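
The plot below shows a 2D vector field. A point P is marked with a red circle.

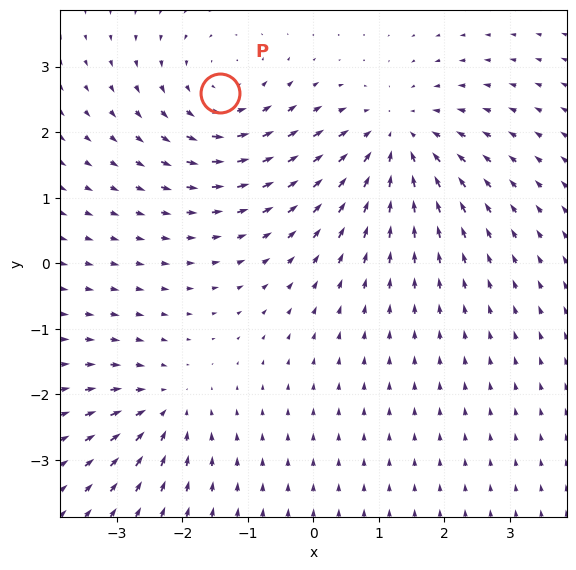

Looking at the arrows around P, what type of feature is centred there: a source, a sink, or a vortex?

At P (-1.4, 2.6) the arrows circulate counterclockwise. Divergence ≈0, curl about +3 — near-zero divergence with nonzero curl is a vortex.

vortex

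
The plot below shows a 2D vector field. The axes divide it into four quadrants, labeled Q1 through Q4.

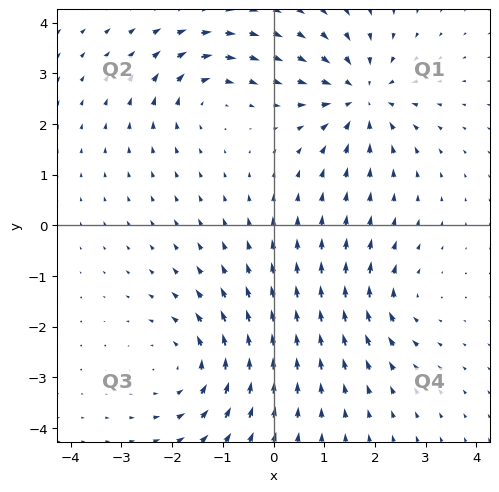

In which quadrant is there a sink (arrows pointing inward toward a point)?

The sink sits at approximately (1.7, 2.5), which lies in quadrant Q1. The divergence there is about -5, negative as expected for a sink.

Q1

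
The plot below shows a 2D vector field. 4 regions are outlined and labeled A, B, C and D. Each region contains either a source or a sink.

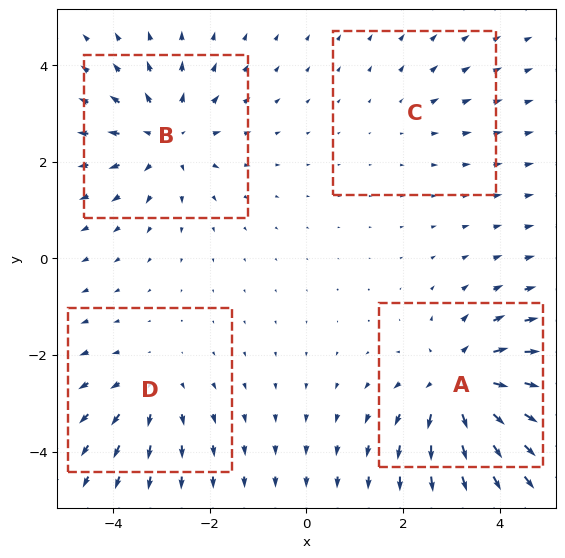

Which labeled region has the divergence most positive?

A

Divergence at each region's feature centre — A: about +6, B: about +5, C: about +2, D: about +3. Region A is most positive.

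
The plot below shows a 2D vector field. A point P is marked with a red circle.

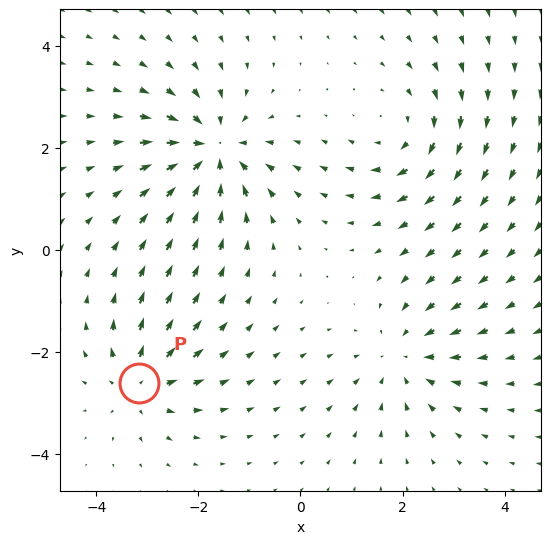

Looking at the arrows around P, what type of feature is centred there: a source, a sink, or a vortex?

source

At P (-3.2, -2.6) the arrows spread outward. Divergence about +4, curl ≈0 — positive divergence with near-zero curl is a source.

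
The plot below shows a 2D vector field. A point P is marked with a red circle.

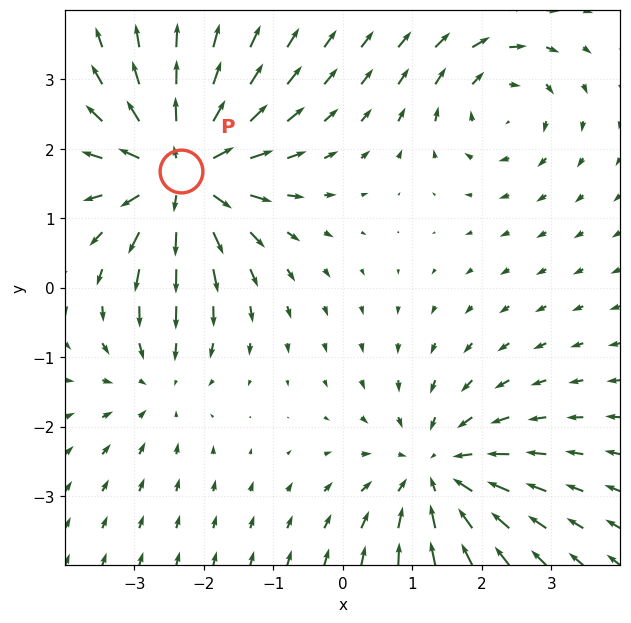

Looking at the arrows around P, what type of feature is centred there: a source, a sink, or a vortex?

source

At P (-2.3, 1.7) the arrows spread outward. Divergence about +6, curl ≈0 — positive divergence with near-zero curl is a source.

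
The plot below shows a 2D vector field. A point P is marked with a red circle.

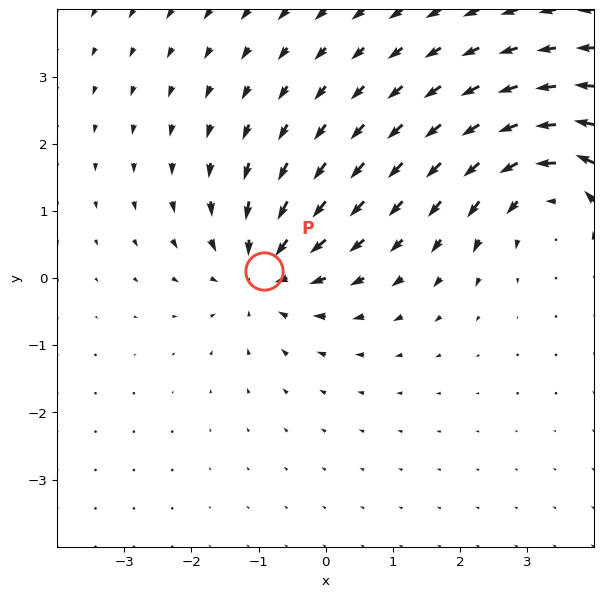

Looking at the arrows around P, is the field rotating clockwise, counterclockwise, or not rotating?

not rotating

Near P at (-0.9, 0.1) the arrows show no circulation. The curl there is ≈0.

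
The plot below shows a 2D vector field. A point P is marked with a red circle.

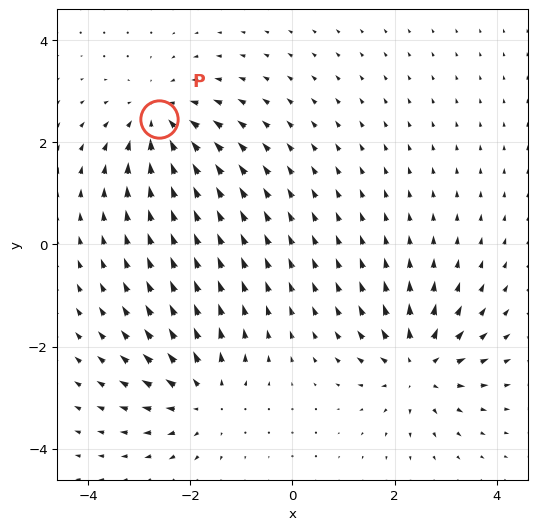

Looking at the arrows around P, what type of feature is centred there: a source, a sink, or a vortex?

At P (-2.6, 2.5) the arrows converge inward. Divergence about -4, curl ≈0 — negative divergence with near-zero curl is a sink.

sink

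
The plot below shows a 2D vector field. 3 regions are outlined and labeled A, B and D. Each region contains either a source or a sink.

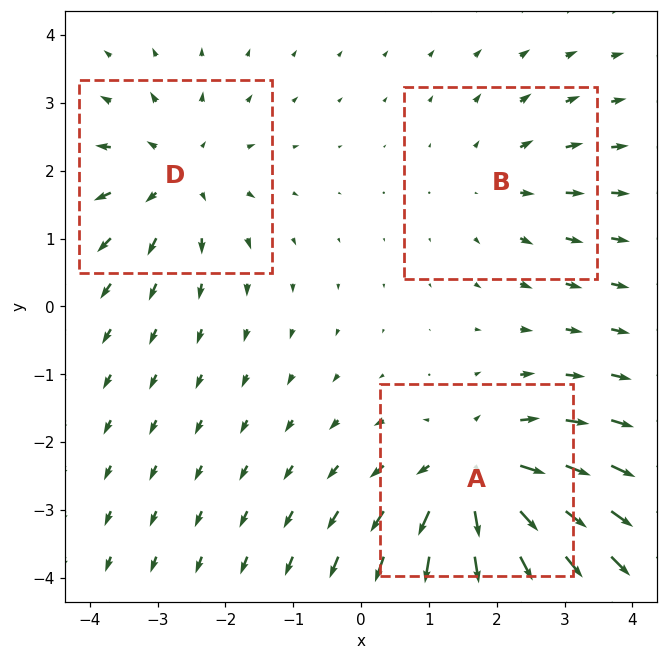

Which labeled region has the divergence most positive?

Divergence at each region's feature centre — A: about +5, B: about +2, D: about +3. Region A is most positive.

A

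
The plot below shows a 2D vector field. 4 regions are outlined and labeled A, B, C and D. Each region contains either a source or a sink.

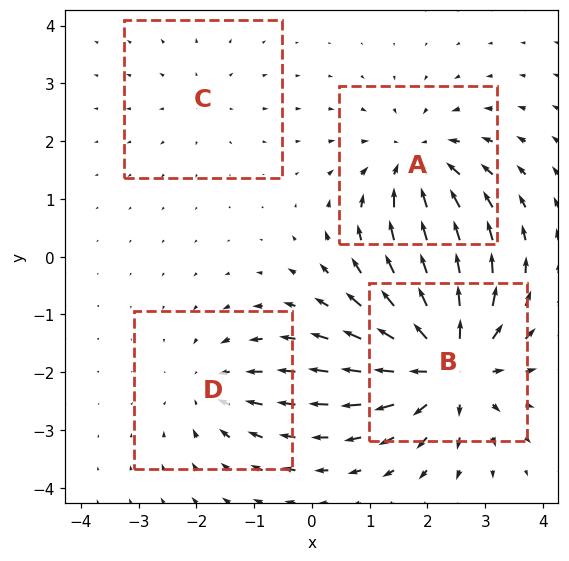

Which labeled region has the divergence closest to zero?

C

Divergence at each region's feature centre — A: about -5, B: about +7, C: about +2, D: about -3. Region C is closest to zero.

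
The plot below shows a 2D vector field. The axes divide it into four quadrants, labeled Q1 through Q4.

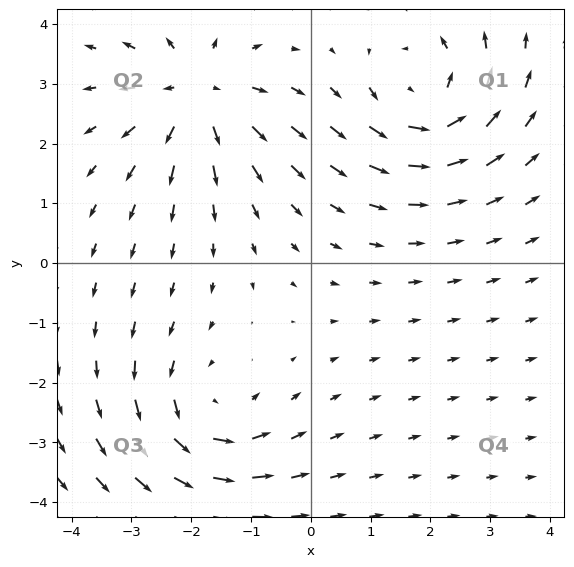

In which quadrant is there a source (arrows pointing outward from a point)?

Q2

The source sits at approximately (-1.9, 2.9), which lies in quadrant Q2. The divergence there is about +5, positive as expected for a source.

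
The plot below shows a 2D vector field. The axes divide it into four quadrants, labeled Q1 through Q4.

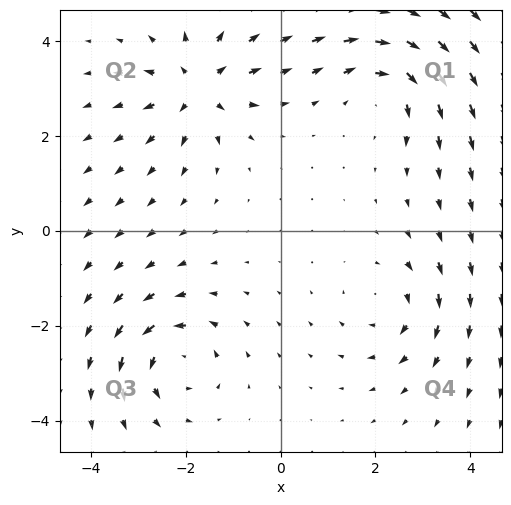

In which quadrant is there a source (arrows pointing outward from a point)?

Q2

The source sits at approximately (-1.7, 3.0), which lies in quadrant Q2. The divergence there is about +5, positive as expected for a source.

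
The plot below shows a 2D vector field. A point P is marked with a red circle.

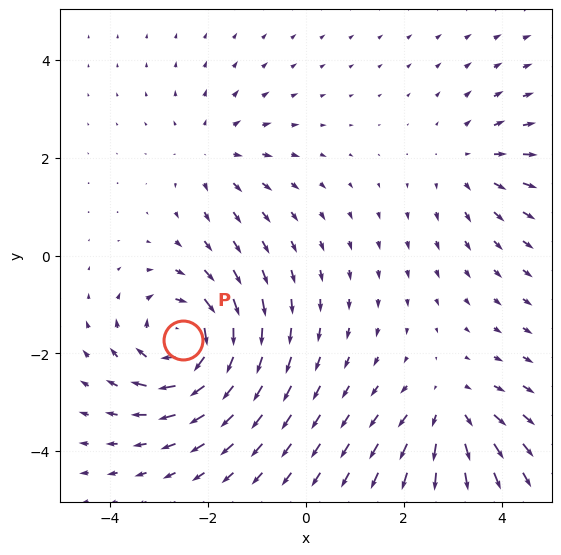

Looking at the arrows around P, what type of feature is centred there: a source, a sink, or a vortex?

At P (-2.5, -1.7) the arrows circulate clockwise. Divergence ≈0, curl about -6 — near-zero divergence with nonzero curl is a vortex.

vortex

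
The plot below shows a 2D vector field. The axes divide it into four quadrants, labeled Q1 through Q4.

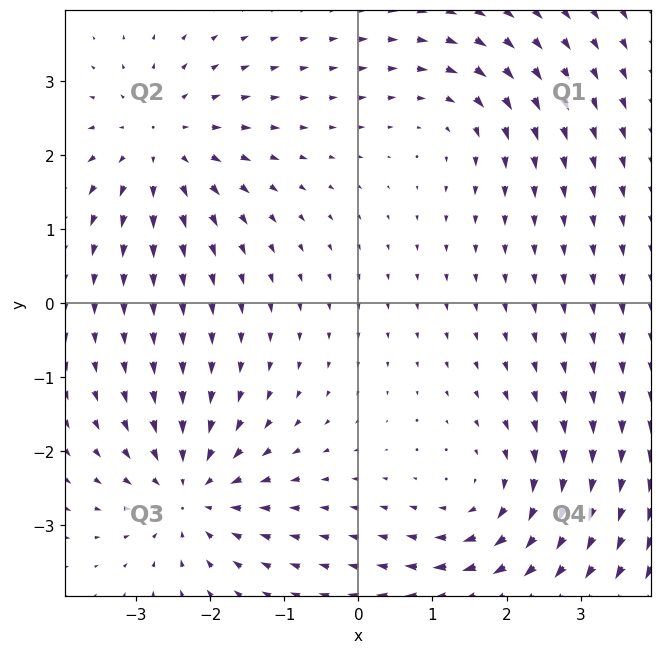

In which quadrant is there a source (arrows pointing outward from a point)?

The source sits at approximately (-2.7, 2.2), which lies in quadrant Q2. The divergence there is about +4, positive as expected for a source.

Q2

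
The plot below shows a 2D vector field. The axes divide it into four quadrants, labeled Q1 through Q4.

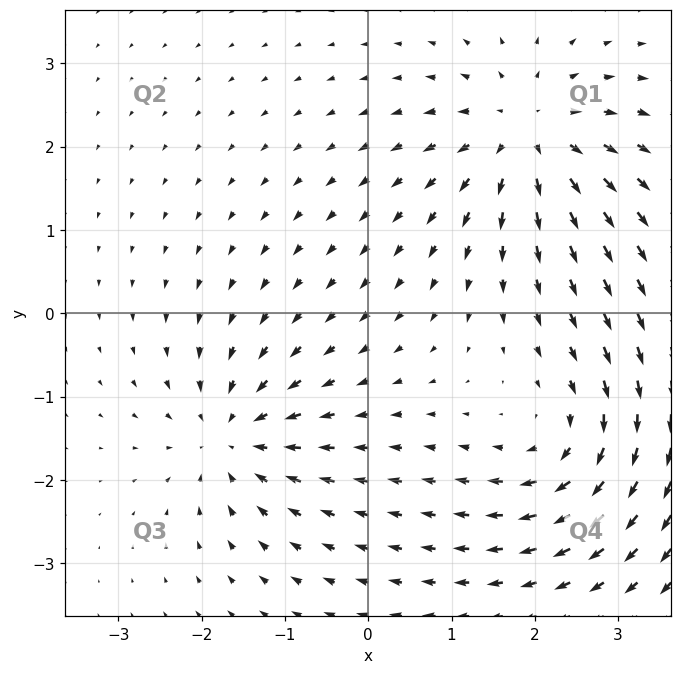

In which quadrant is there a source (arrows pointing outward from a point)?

The source sits at approximately (1.9, 2.2), which lies in quadrant Q1. The divergence there is about +6, positive as expected for a source.

Q1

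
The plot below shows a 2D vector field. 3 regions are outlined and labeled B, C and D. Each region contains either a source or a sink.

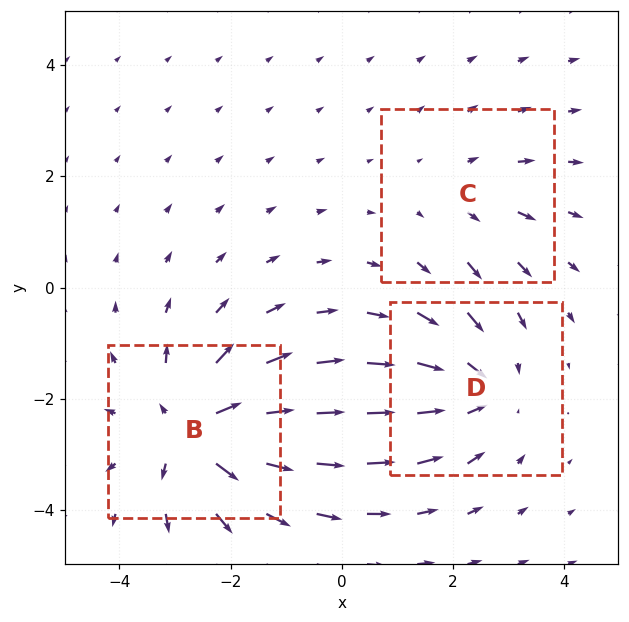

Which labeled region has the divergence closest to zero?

C

Divergence at each region's feature centre — B: about +4, C: about +2, D: about -3. Region C is closest to zero.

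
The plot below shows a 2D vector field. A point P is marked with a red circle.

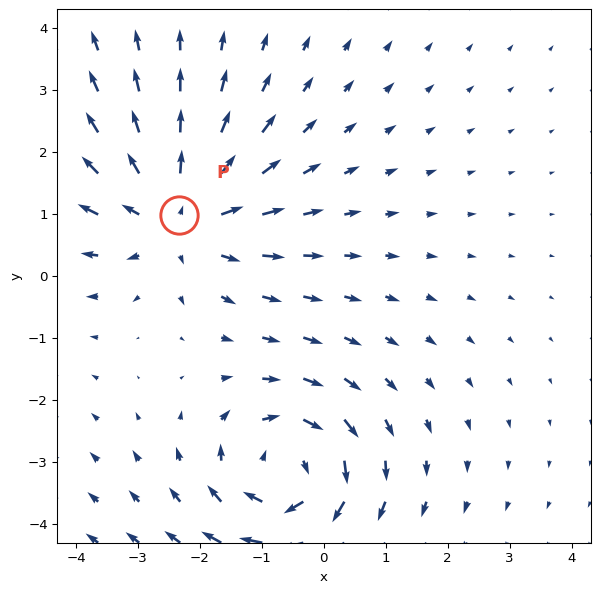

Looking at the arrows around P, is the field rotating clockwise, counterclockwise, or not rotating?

not rotating

Near P at (-2.3, 1.0) the arrows show no circulation. The curl there is ≈0.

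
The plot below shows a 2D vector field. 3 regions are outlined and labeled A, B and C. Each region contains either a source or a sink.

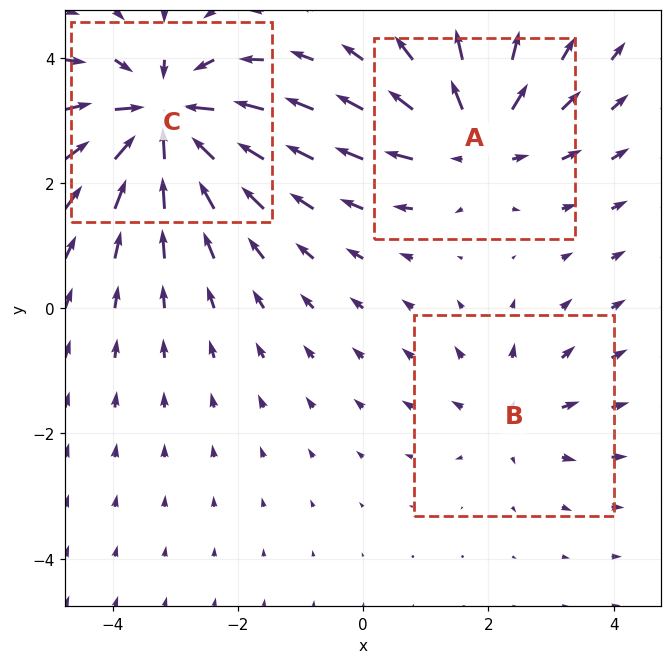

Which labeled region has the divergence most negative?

C

Divergence at each region's feature centre — A: about +4, B: about +2, C: about -5. Region C is most negative.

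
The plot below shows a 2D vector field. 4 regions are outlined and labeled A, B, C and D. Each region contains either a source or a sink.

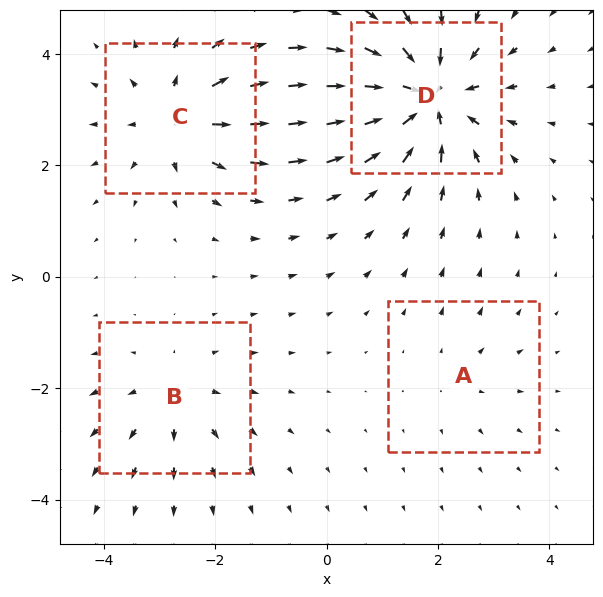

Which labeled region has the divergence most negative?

Divergence at each region's feature centre — A: about +2, B: about +3, C: about +5, D: about -7. Region D is most negative.

D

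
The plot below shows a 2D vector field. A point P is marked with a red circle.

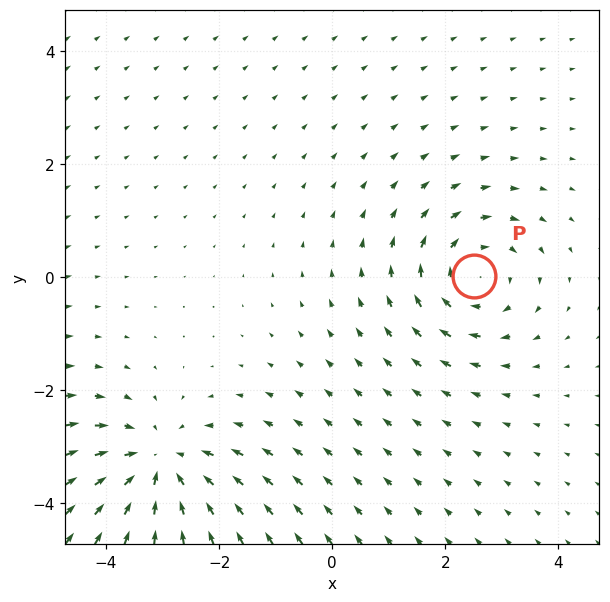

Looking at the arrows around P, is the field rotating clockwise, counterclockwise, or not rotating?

clockwise

Near P at (2.5, 0.0) the arrows circulate clockwise. The curl (z-component) there is about -3; negative curl means clockwise rotation.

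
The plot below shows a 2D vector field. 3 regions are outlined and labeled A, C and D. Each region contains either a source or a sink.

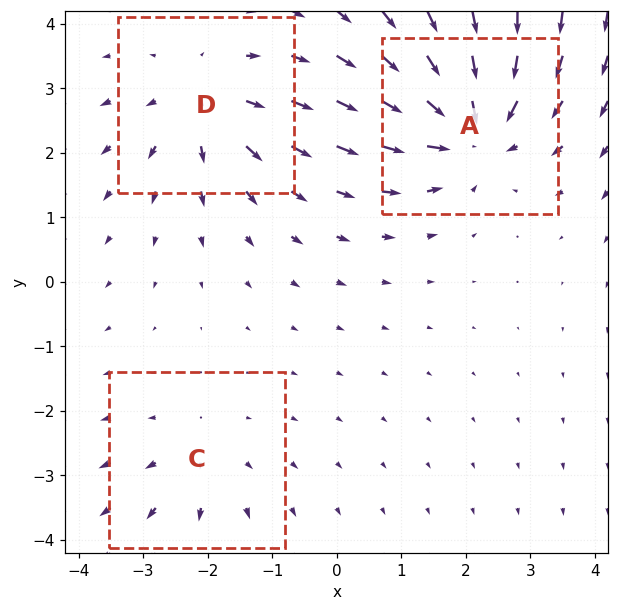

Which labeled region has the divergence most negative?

Divergence at each region's feature centre — A: about -5, C: about +2, D: about +3. Region A is most negative.

A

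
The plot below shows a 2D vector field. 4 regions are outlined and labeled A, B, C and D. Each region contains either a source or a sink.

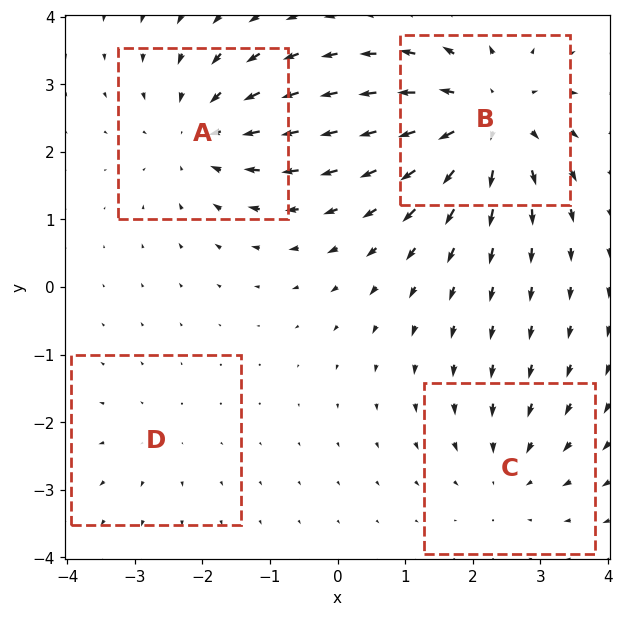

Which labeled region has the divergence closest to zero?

D

Divergence at each region's feature centre — A: about -4, B: about +6, C: about -3, D: about +2. Region D is closest to zero.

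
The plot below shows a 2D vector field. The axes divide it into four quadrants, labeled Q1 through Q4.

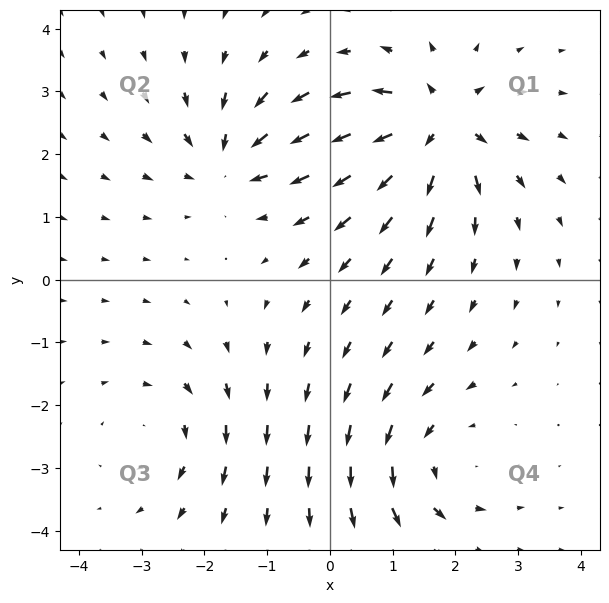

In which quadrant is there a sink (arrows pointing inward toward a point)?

The sink sits at approximately (-1.6, 1.9), which lies in quadrant Q2. The divergence there is about -4, negative as expected for a sink.

Q2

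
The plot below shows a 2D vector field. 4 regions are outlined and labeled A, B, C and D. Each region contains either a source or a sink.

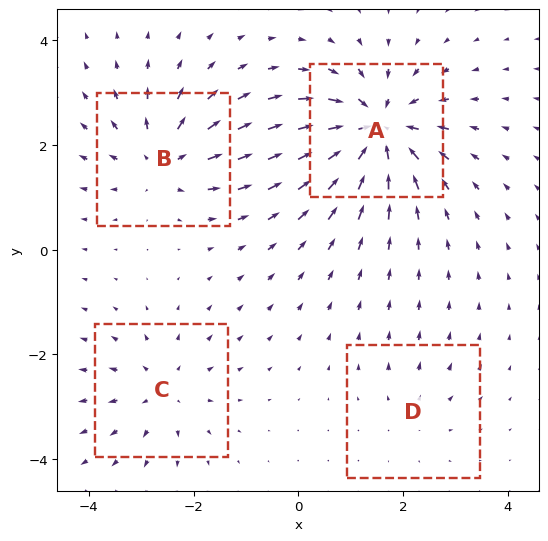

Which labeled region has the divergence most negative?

Divergence at each region's feature centre — A: about -8, B: about +5, C: about +4, D: about +2. Region A is most negative.

A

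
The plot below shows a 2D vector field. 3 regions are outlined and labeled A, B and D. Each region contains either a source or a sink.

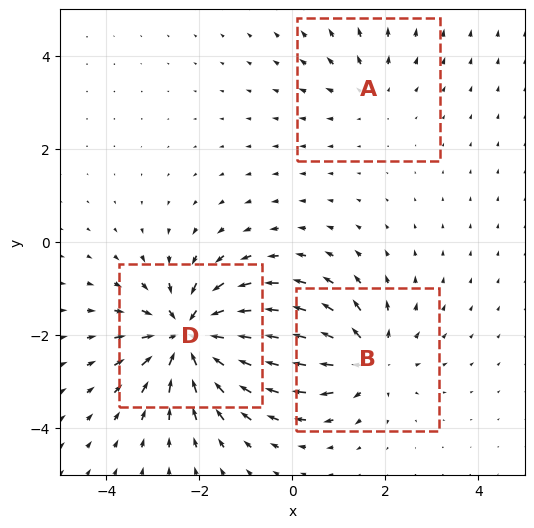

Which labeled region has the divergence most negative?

Divergence at each region's feature centre — A: about +2, B: about +4, D: about -6. Region D is most negative.

D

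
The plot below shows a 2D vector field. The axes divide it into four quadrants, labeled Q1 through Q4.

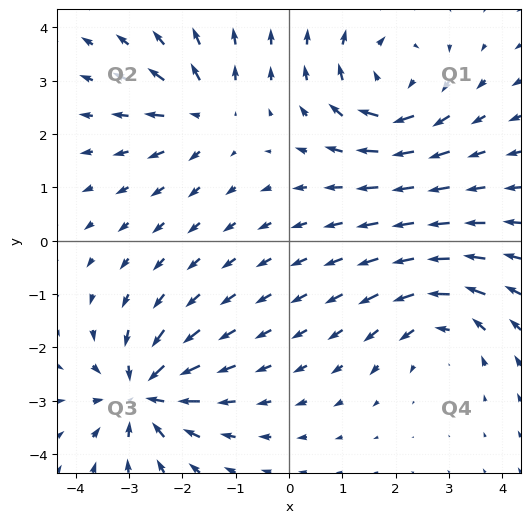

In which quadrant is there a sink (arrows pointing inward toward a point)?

Q3

The sink sits at approximately (-2.7, -2.9), which lies in quadrant Q3. The divergence there is about -6, negative as expected for a sink.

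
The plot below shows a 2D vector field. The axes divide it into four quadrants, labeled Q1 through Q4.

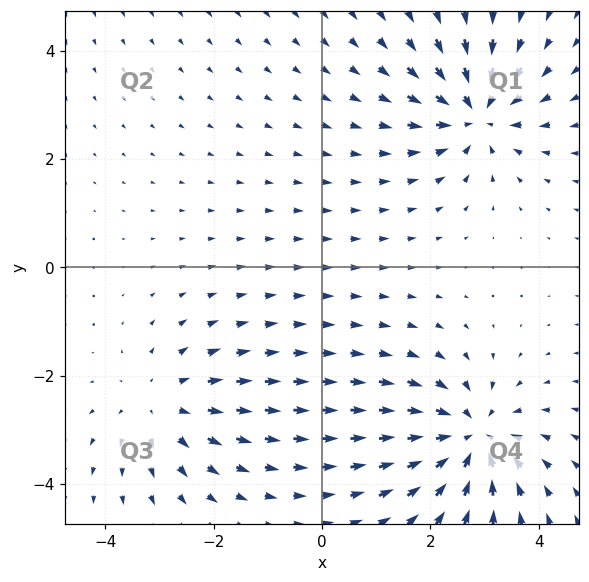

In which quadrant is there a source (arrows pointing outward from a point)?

Q3

The source sits at approximately (-2.9, -2.5), which lies in quadrant Q3. The divergence there is about +3, positive as expected for a source.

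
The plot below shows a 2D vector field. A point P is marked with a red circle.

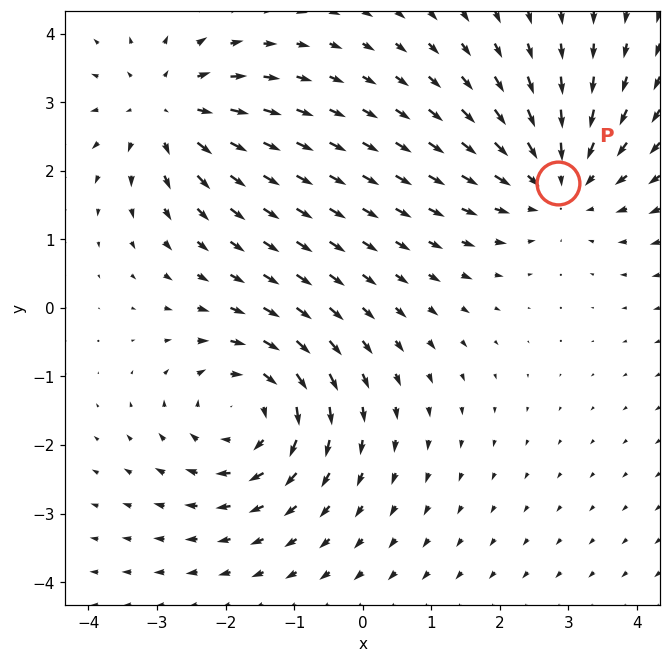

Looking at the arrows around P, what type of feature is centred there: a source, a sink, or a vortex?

At P (2.8, 1.8) the arrows converge inward. Divergence about -4, curl ≈0 — negative divergence with near-zero curl is a sink.

sink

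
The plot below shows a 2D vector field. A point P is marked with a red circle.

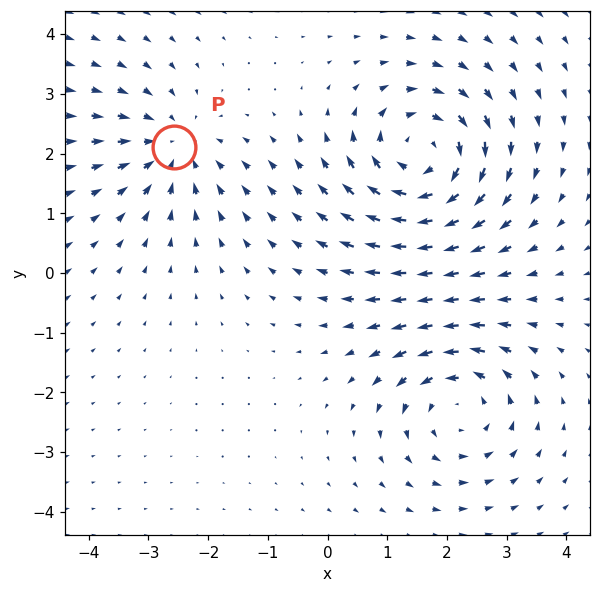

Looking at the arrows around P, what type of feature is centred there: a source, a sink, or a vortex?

sink

At P (-2.6, 2.1) the arrows converge inward. Divergence about -3, curl ≈0 — negative divergence with near-zero curl is a sink.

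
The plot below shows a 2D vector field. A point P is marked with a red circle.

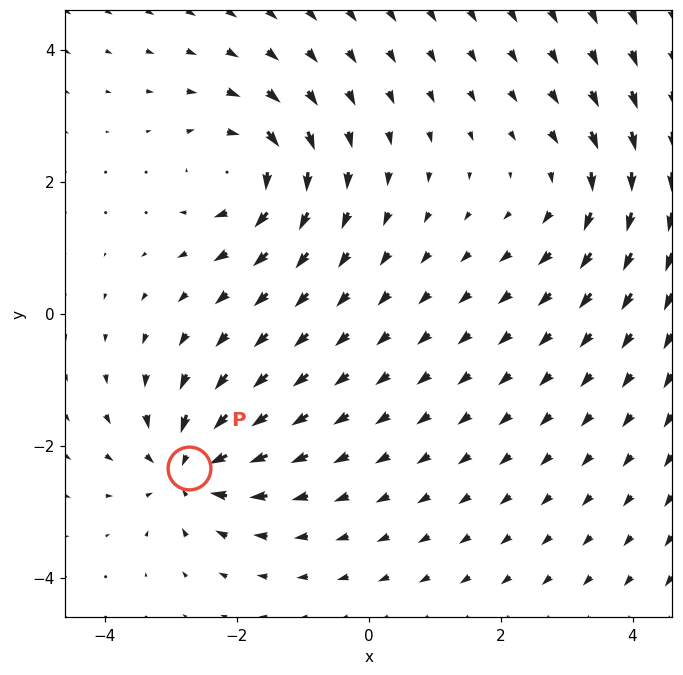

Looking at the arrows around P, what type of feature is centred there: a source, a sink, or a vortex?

At P (-2.7, -2.3) the arrows converge inward. Divergence about -5, curl ≈0 — negative divergence with near-zero curl is a sink.

sink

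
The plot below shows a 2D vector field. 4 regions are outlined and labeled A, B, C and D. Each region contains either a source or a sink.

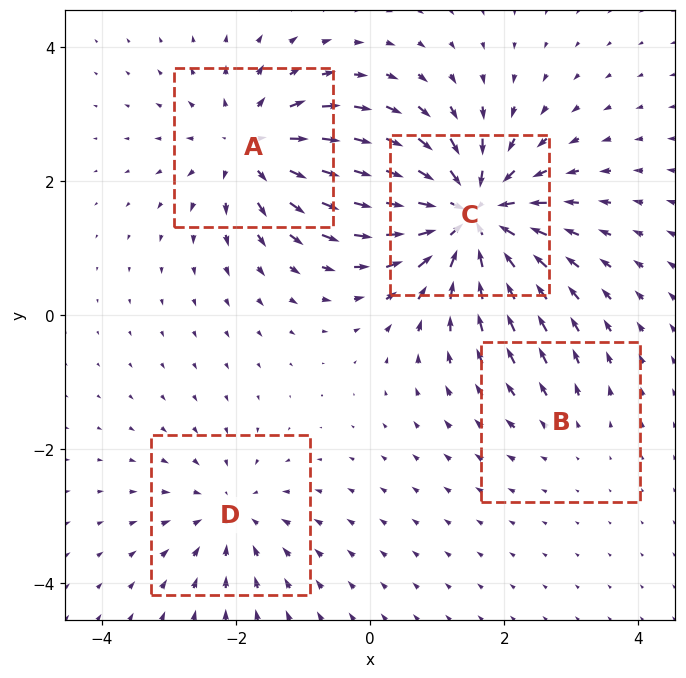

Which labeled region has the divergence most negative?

C

Divergence at each region's feature centre — A: about +5, B: about +2, C: about -8, D: about -4. Region C is most negative.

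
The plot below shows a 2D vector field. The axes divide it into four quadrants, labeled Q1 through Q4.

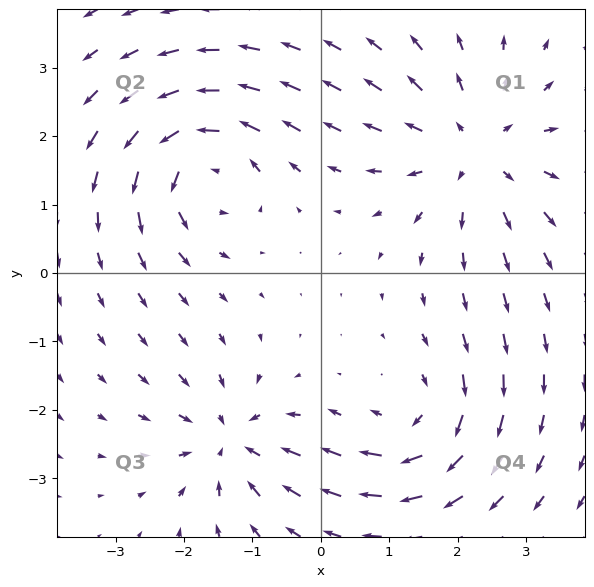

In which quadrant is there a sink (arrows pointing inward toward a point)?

Q3

The sink sits at approximately (-1.3, -2.5), which lies in quadrant Q3. The divergence there is about -4, negative as expected for a sink.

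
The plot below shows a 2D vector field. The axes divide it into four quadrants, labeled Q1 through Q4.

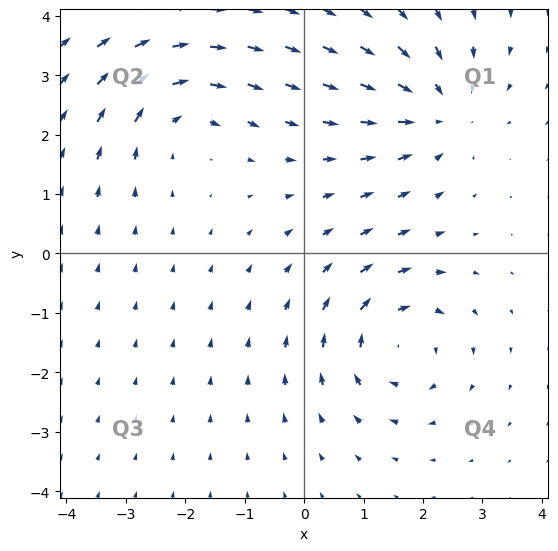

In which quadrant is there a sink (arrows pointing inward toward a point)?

The sink sits at approximately (2.2, 2.4), which lies in quadrant Q1. The divergence there is about -4, negative as expected for a sink.

Q1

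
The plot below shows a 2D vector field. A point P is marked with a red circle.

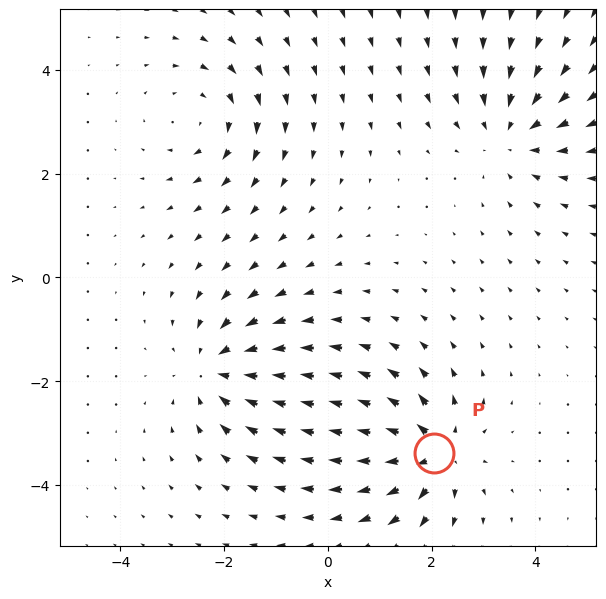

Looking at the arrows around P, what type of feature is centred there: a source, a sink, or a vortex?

source

At P (2.0, -3.4) the arrows spread outward. Divergence about +6, curl ≈0 — positive divergence with near-zero curl is a source.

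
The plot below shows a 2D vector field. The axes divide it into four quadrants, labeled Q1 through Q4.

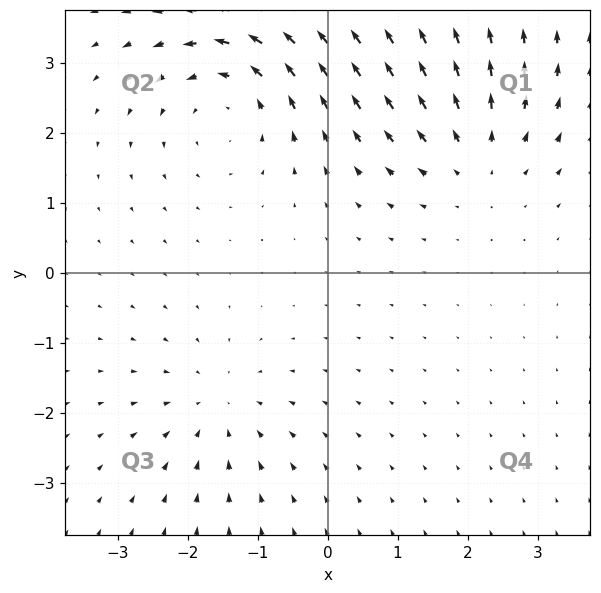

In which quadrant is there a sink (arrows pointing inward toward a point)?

The sink sits at approximately (-1.6, -1.9), which lies in quadrant Q3. The divergence there is about -3, negative as expected for a sink.

Q3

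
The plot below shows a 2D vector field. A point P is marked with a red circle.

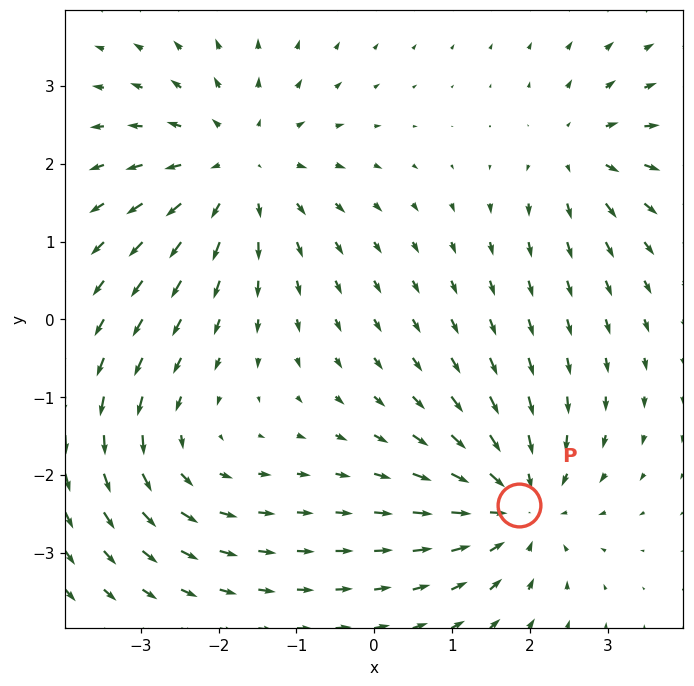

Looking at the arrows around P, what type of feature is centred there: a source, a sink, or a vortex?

sink

At P (1.9, -2.4) the arrows converge inward. Divergence about -5, curl ≈0 — negative divergence with near-zero curl is a sink.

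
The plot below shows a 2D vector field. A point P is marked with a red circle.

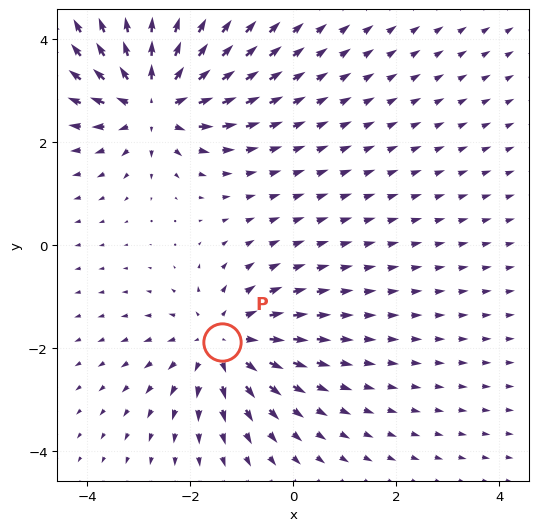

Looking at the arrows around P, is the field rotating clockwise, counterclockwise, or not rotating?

not rotating

Near P at (-1.4, -1.9) the arrows show no circulation. The curl there is ≈0.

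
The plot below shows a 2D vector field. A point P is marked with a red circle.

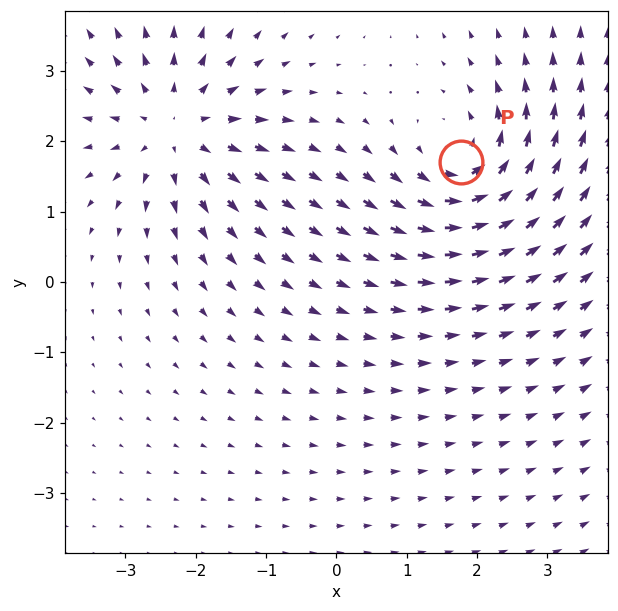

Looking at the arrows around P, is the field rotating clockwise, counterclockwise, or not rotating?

Near P at (1.8, 1.7) the arrows circulate counterclockwise. The curl (z-component) there is about +6; positive curl means counterclockwise rotation.

counterclockwise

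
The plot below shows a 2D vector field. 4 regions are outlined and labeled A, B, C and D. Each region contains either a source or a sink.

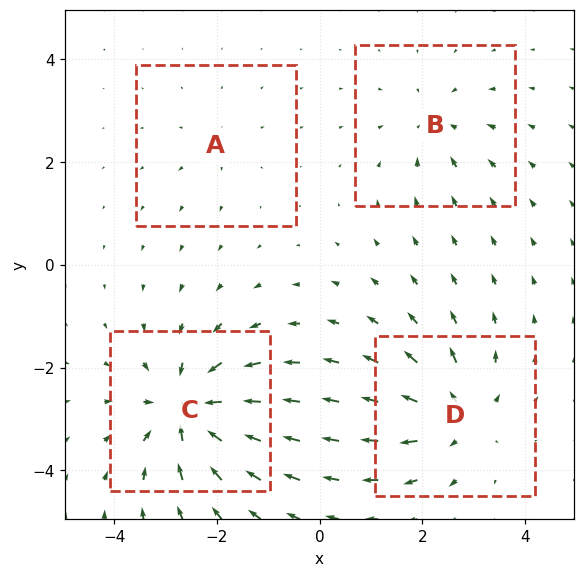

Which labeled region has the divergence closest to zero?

Divergence at each region's feature centre — A: about +2, B: about -4, C: about -8, D: about +6. Region A is closest to zero.

A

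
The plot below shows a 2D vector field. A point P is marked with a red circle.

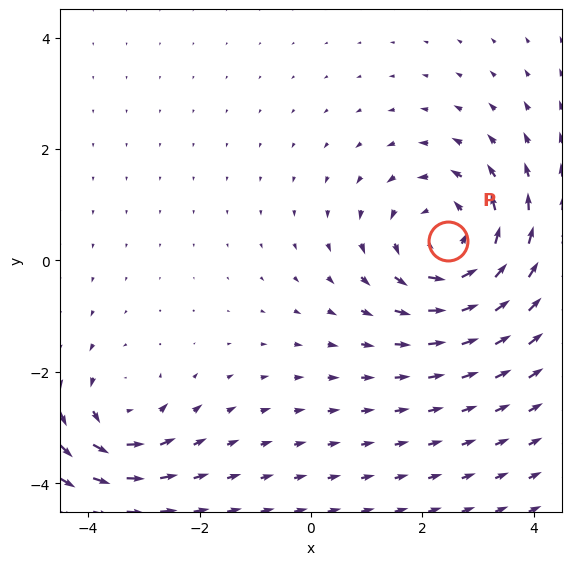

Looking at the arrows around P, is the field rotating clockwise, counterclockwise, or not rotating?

counterclockwise

Near P at (2.5, 0.4) the arrows circulate counterclockwise. The curl (z-component) there is about +4; positive curl means counterclockwise rotation.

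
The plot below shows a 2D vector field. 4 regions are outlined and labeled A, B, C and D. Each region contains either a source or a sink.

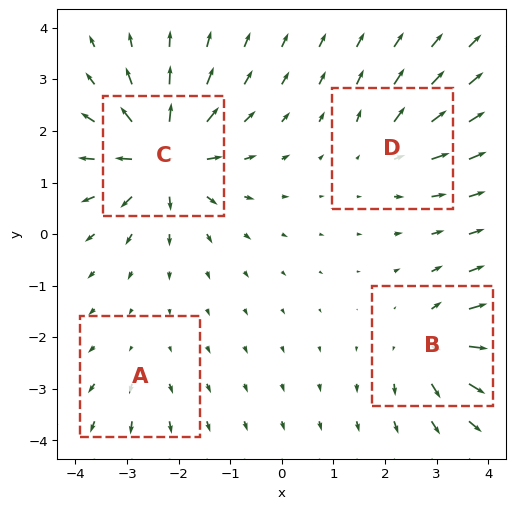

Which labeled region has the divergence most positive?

C

Divergence at each region's feature centre — A: about +2, B: about +6, C: about +9, D: about +4. Region C is most positive.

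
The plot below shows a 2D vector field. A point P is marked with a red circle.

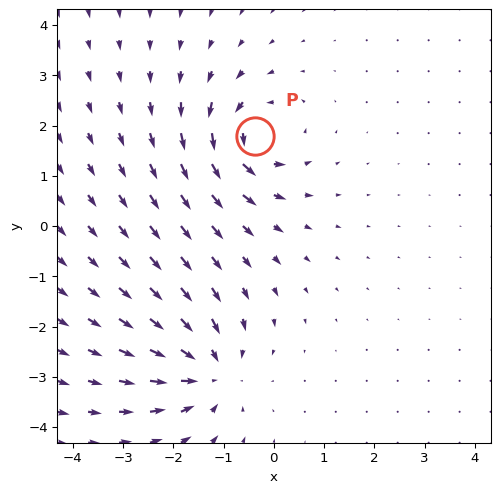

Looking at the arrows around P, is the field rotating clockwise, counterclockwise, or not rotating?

counterclockwise

Near P at (-0.4, 1.8) the arrows circulate counterclockwise. The curl (z-component) there is about +6; positive curl means counterclockwise rotation.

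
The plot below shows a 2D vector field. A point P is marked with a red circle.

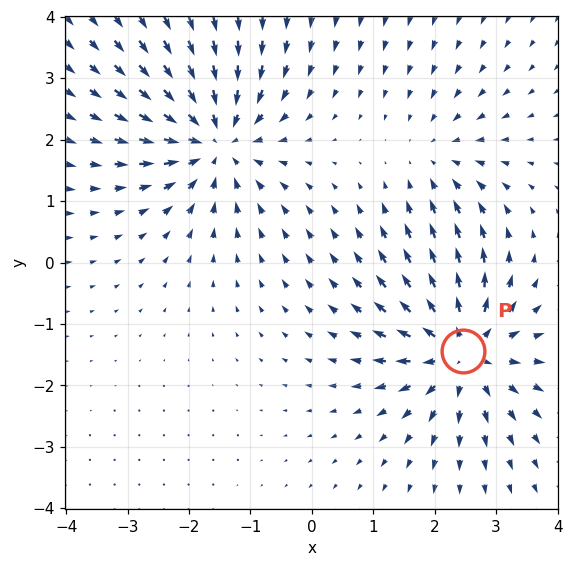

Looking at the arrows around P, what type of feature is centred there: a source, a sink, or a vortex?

At P (2.5, -1.4) the arrows spread outward. Divergence about +5, curl ≈0 — positive divergence with near-zero curl is a source.

source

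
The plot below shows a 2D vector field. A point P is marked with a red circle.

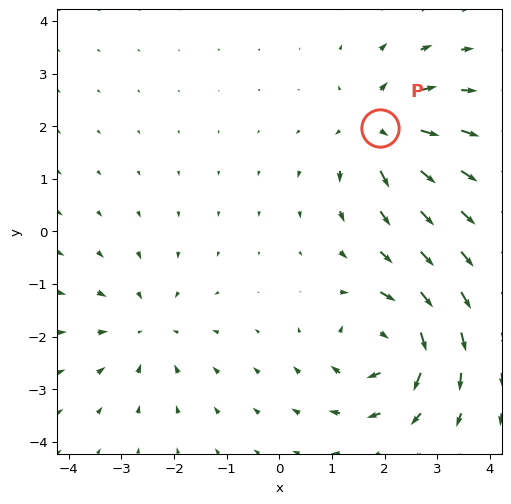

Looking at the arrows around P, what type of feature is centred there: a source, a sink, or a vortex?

source

At P (1.9, 2.0) the arrows spread outward. Divergence about +5, curl ≈0 — positive divergence with near-zero curl is a source.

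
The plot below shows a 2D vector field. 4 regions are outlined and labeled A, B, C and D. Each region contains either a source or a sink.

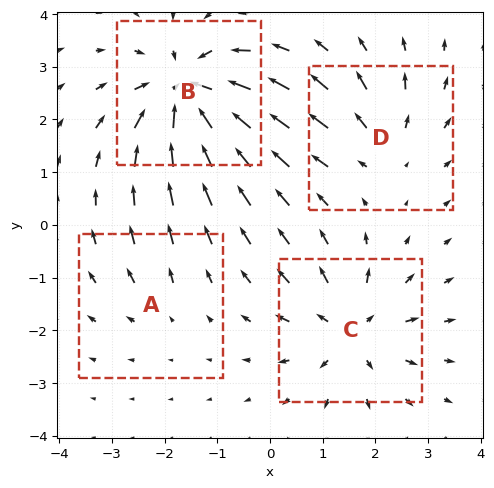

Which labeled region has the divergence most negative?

B

Divergence at each region's feature centre — A: about +2, B: about -8, C: about +5, D: about +4. Region B is most negative.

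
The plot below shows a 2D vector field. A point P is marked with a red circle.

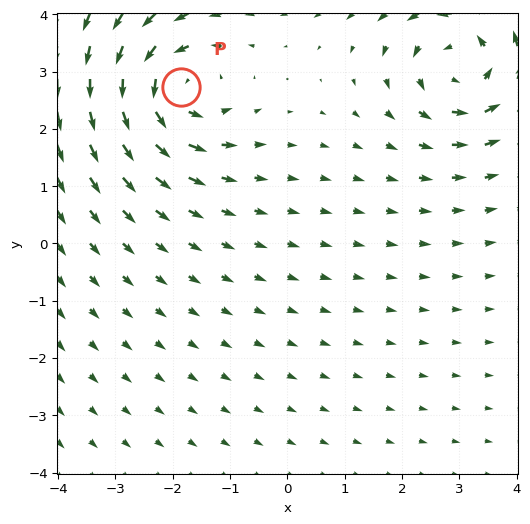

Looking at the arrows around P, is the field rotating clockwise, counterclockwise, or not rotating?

Near P at (-1.9, 2.7) the arrows circulate counterclockwise. The curl (z-component) there is about +6; positive curl means counterclockwise rotation.

counterclockwise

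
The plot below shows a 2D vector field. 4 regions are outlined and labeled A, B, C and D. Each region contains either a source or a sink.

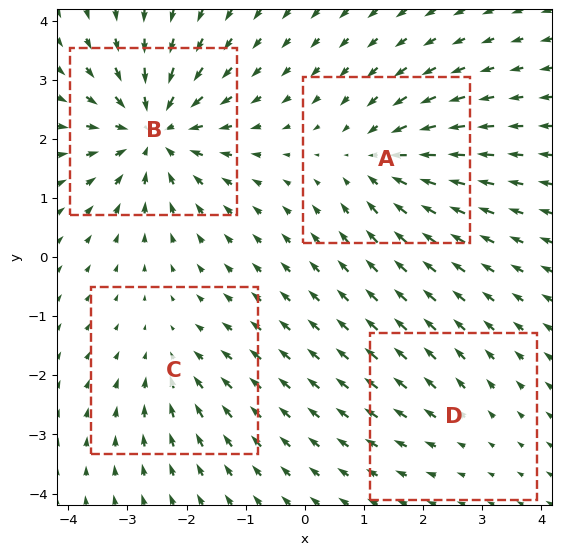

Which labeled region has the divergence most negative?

Divergence at each region's feature centre — A: about -5, B: about -8, C: about -3, D: about +2. Region B is most negative.

B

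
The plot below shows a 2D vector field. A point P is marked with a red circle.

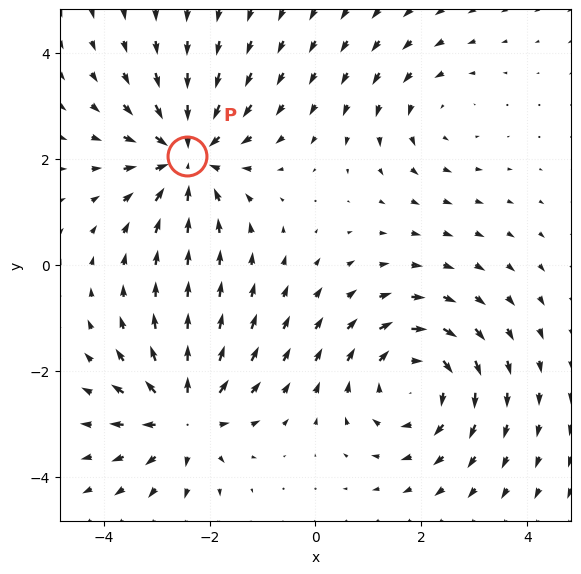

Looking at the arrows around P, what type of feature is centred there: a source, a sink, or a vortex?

At P (-2.4, 2.1) the arrows converge inward. Divergence about -5, curl ≈0 — negative divergence with near-zero curl is a sink.

sink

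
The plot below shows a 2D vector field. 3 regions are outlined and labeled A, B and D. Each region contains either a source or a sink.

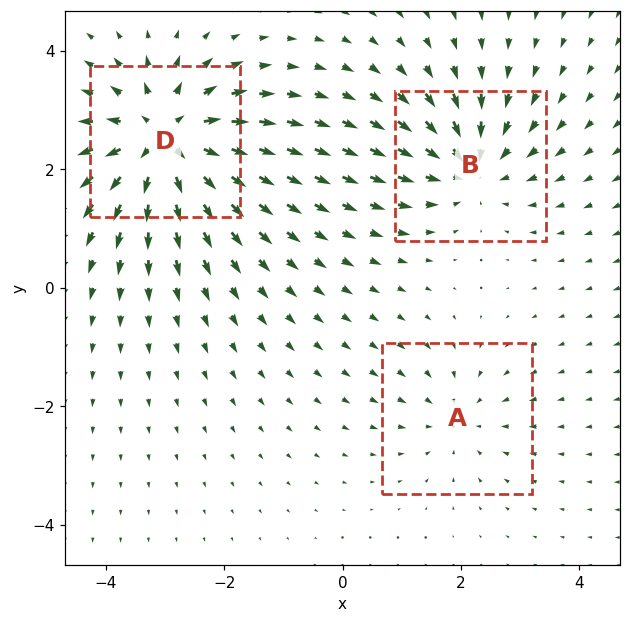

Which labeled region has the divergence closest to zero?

A

Divergence at each region's feature centre — A: about -2, B: about -4, D: about +6. Region A is closest to zero.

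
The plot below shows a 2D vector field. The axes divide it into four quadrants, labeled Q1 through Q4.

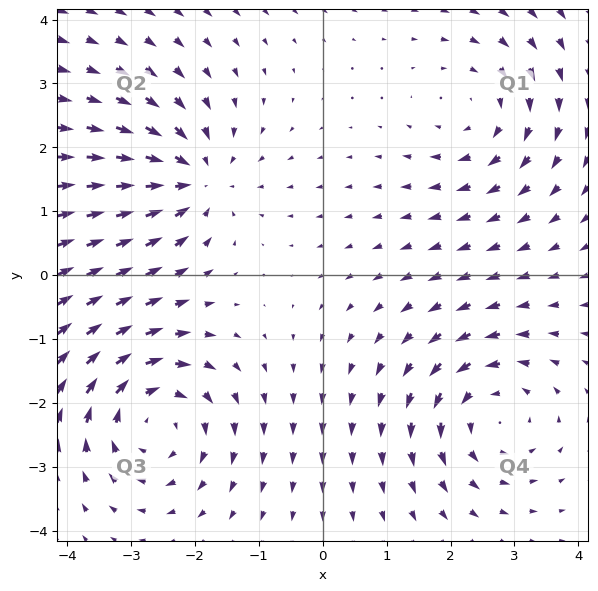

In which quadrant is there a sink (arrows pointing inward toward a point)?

Q2

The sink sits at approximately (-2.0, 1.5), which lies in quadrant Q2. The divergence there is about -4, negative as expected for a sink.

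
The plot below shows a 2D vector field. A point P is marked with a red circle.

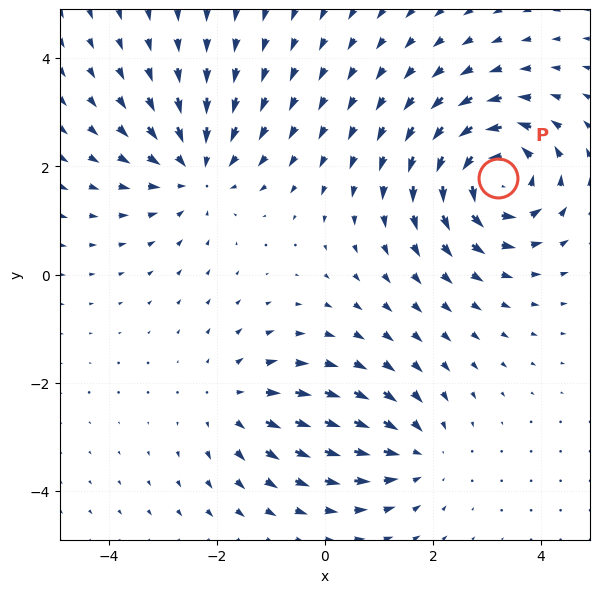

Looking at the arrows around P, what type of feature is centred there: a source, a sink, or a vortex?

At P (3.2, 1.8) the arrows circulate counterclockwise. Divergence ≈0, curl about +6 — near-zero divergence with nonzero curl is a vortex.

vortex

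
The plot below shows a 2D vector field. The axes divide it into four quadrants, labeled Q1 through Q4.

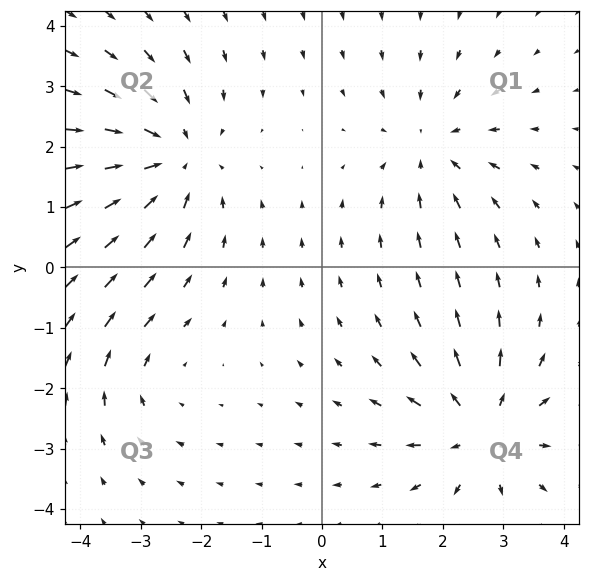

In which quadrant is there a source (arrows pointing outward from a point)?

The source sits at approximately (2.6, -2.7), which lies in quadrant Q4. The divergence there is about +5, positive as expected for a source.

Q4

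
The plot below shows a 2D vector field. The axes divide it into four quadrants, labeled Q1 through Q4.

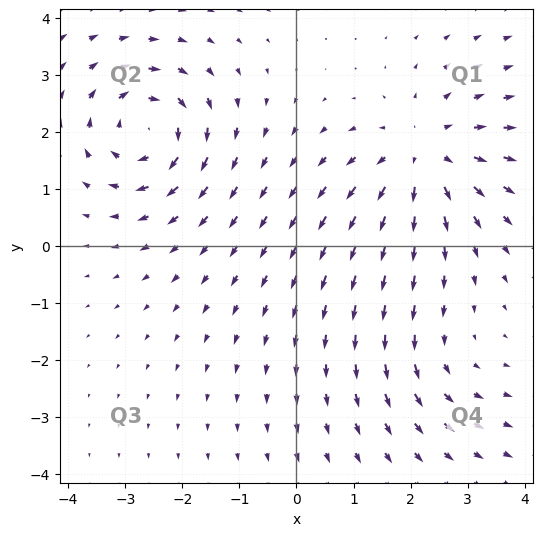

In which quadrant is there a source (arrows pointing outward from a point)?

Q1

The source sits at approximately (2.2, 1.6), which lies in quadrant Q1. The divergence there is about +4, positive as expected for a source.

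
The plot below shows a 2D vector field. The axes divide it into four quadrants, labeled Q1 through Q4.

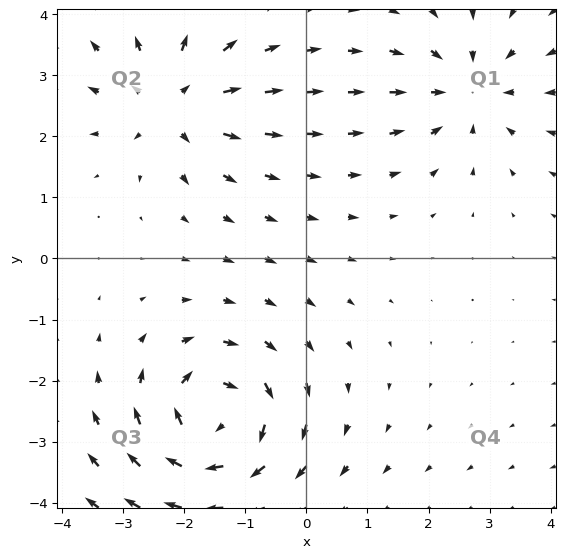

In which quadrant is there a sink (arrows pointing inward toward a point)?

The sink sits at approximately (2.6, 2.8), which lies in quadrant Q1. The divergence there is about -4, negative as expected for a sink.

Q1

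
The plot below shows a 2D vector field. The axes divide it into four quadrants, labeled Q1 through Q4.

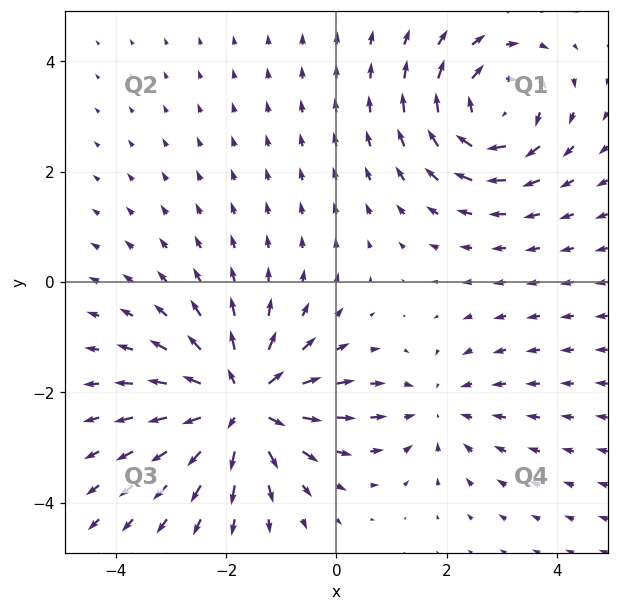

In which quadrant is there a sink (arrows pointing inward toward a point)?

The sink sits at approximately (1.8, -2.3), which lies in quadrant Q4. The divergence there is about -2, negative as expected for a sink.

Q4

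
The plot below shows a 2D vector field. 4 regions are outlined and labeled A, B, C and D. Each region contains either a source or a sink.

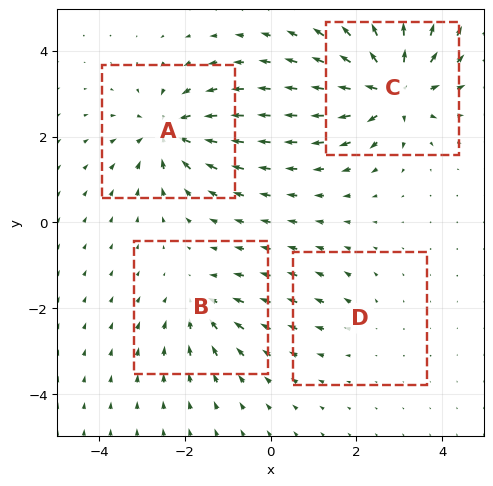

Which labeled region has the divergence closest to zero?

D

Divergence at each region's feature centre — A: about -6, B: about -4, C: about +8, D: about +2. Region D is closest to zero.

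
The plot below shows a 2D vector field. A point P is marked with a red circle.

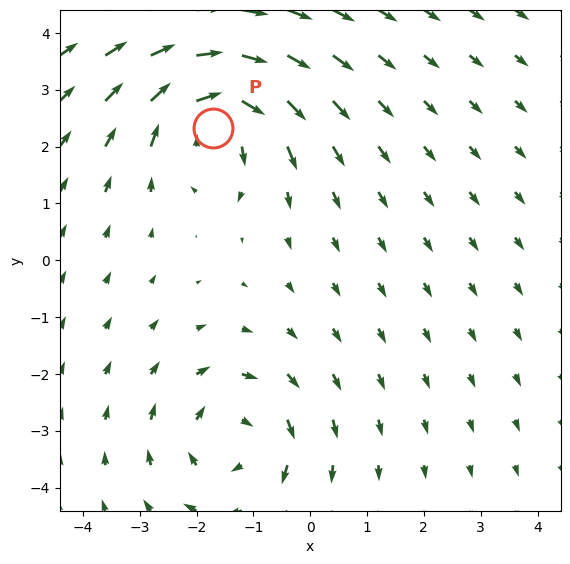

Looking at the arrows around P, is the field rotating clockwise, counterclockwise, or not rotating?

Near P at (-1.7, 2.3) the arrows circulate clockwise. The curl (z-component) there is about -5; negative curl means clockwise rotation.

clockwise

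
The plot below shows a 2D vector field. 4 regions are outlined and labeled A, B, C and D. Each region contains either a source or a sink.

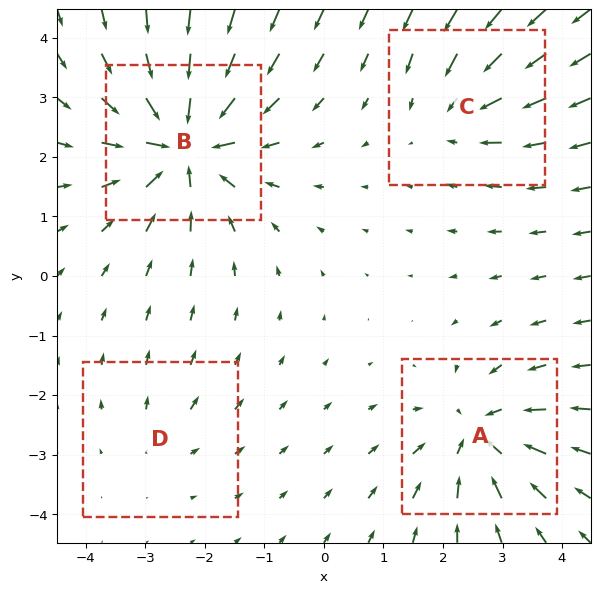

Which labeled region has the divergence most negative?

B

Divergence at each region's feature centre — A: about -5, B: about -8, C: about -4, D: about +2. Region B is most negative.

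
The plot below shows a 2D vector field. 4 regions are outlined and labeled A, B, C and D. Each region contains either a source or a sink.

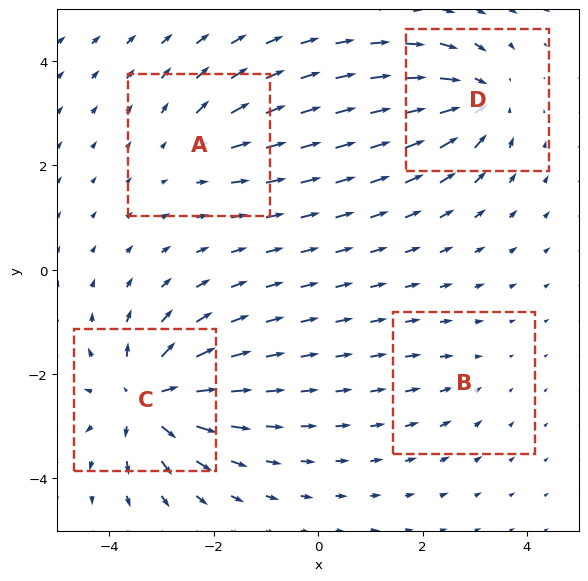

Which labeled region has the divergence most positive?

C

Divergence at each region's feature centre — A: about +4, B: about -2, C: about +8, D: about -6. Region C is most positive.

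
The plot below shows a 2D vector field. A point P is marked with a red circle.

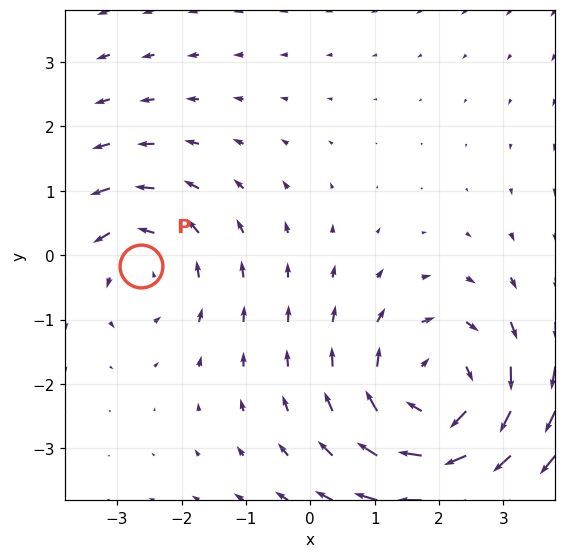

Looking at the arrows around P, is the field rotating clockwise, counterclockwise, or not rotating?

counterclockwise

Near P at (-2.6, -0.2) the arrows circulate counterclockwise. The curl (z-component) there is about +3; positive curl means counterclockwise rotation.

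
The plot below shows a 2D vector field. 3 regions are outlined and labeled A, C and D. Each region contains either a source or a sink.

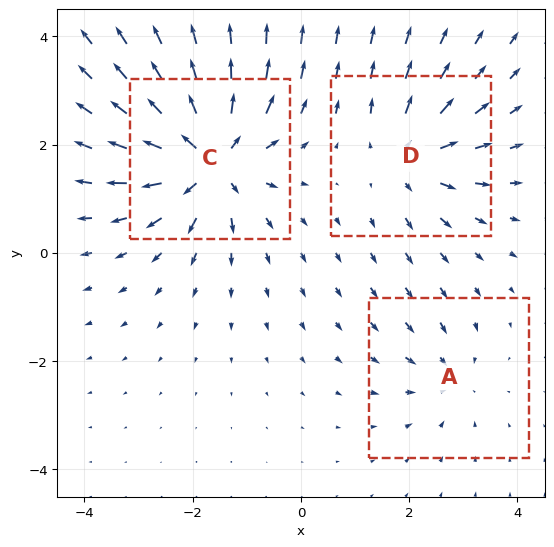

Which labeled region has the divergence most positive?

Divergence at each region's feature centre — A: about -2, C: about +6, D: about +4. Region C is most positive.

C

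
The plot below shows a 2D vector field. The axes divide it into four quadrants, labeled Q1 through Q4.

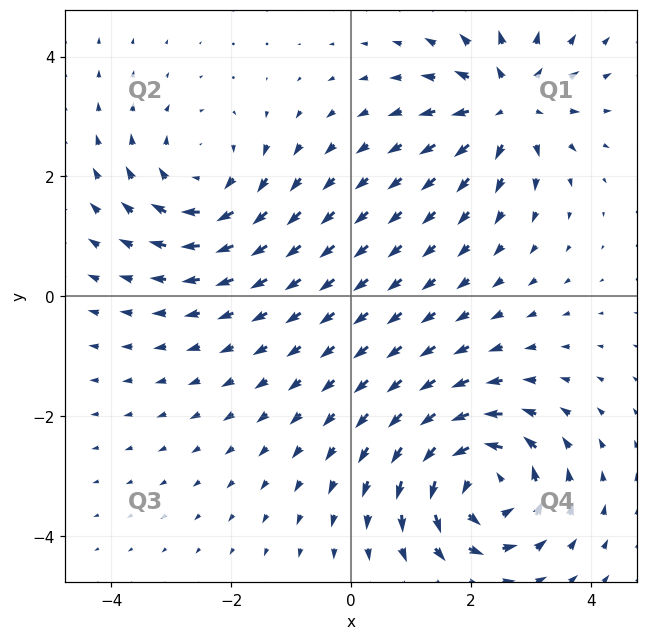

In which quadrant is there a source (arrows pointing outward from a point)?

The source sits at approximately (2.6, 3.2), which lies in quadrant Q1. The divergence there is about +4, positive as expected for a source.

Q1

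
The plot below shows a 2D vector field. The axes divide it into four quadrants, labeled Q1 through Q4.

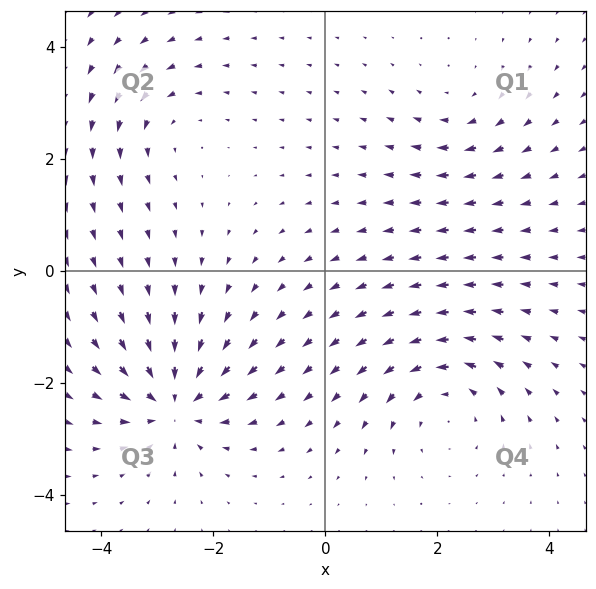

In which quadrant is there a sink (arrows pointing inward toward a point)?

The sink sits at approximately (-2.7, -2.4), which lies in quadrant Q3. The divergence there is about -6, negative as expected for a sink.

Q3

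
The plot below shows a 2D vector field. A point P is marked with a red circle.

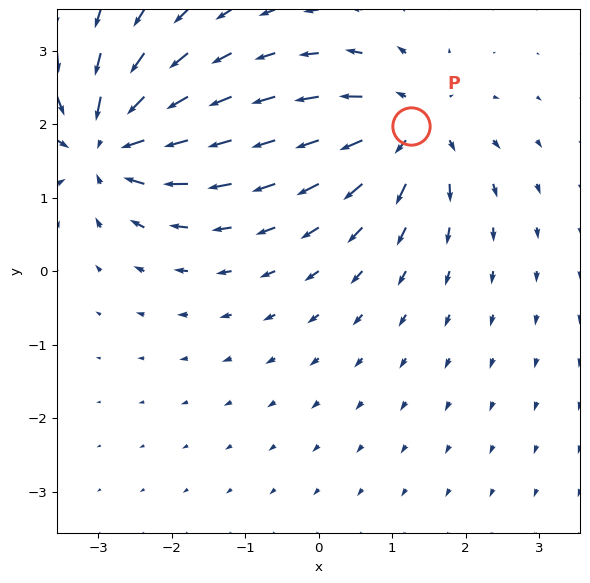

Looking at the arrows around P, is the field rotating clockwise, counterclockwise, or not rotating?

Near P at (1.3, 2.0) the arrows show no circulation. The curl there is ≈0.

not rotating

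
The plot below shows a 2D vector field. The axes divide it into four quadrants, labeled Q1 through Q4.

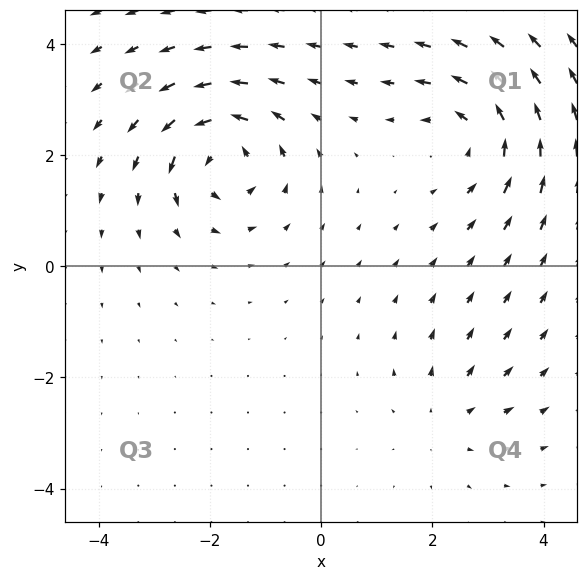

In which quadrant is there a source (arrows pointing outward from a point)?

The source sits at approximately (2.3, -2.7), which lies in quadrant Q4. The divergence there is about +2, positive as expected for a source.

Q4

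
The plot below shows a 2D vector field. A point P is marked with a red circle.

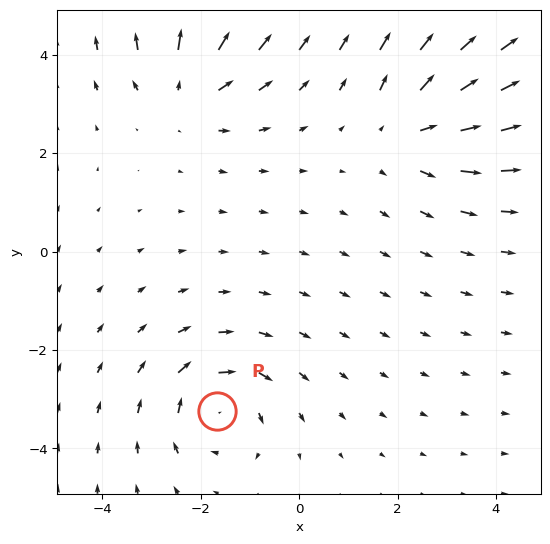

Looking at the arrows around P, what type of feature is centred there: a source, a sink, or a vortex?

vortex

At P (-1.7, -3.2) the arrows circulate clockwise. Divergence ≈0, curl about -3 — near-zero divergence with nonzero curl is a vortex.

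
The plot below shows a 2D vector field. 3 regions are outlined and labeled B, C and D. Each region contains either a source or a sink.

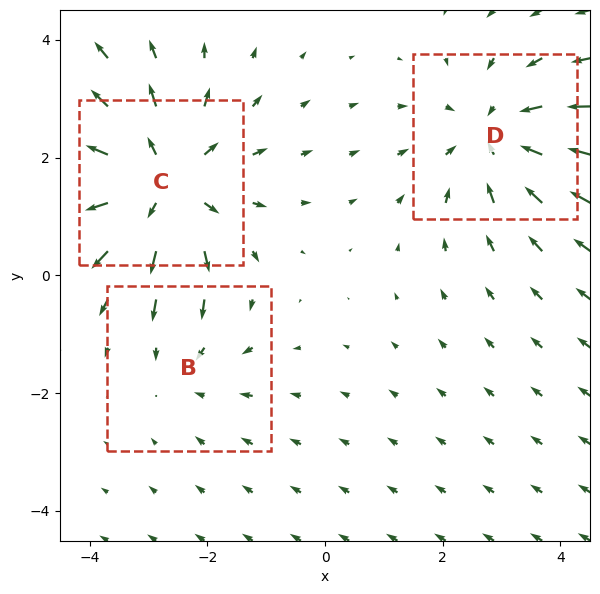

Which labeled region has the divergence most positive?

Divergence at each region's feature centre — B: about -2, C: about +4, D: about -3. Region C is most positive.

C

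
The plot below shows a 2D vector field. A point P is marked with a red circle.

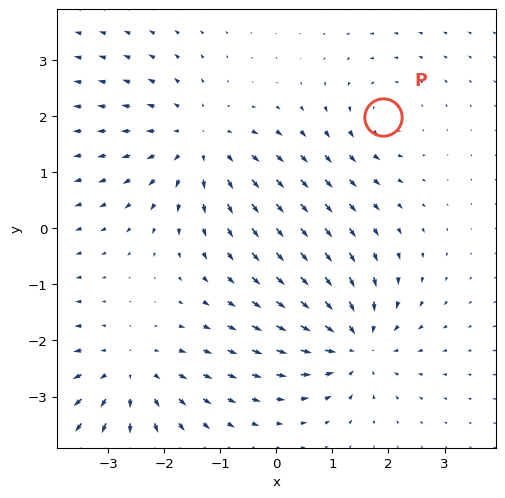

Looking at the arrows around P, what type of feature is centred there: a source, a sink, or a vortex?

vortex

At P (1.9, 2.0) the arrows circulate counterclockwise. Divergence ≈0, curl about +3 — near-zero divergence with nonzero curl is a vortex.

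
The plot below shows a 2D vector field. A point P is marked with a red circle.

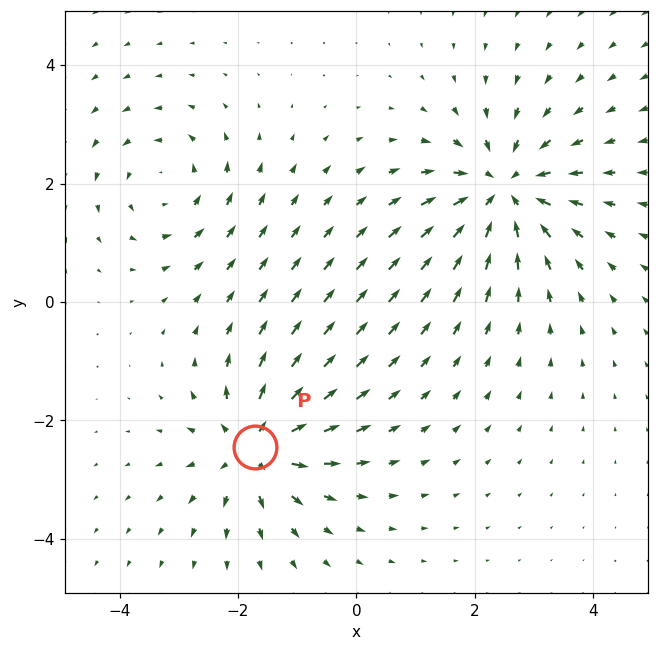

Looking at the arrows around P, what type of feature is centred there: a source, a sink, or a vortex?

At P (-1.7, -2.5) the arrows spread outward. Divergence about +5, curl ≈0 — positive divergence with near-zero curl is a source.

source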